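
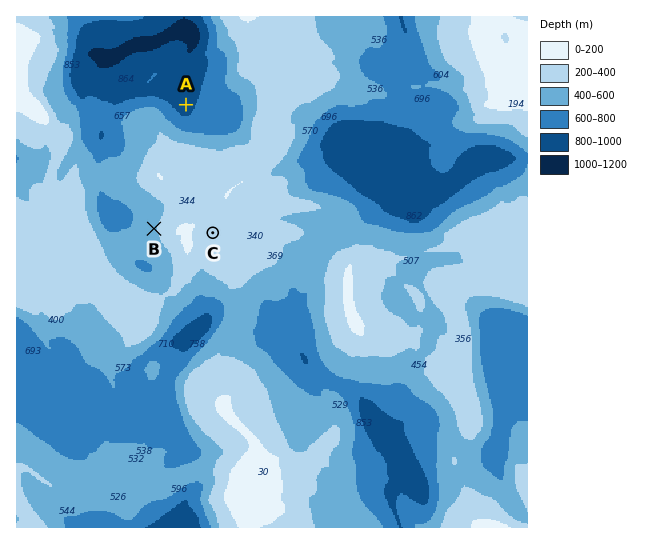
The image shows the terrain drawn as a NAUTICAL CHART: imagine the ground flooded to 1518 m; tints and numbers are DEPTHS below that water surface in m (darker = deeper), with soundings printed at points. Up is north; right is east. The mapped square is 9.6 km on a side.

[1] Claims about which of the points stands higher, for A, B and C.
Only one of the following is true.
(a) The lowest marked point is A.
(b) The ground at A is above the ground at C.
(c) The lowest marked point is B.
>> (a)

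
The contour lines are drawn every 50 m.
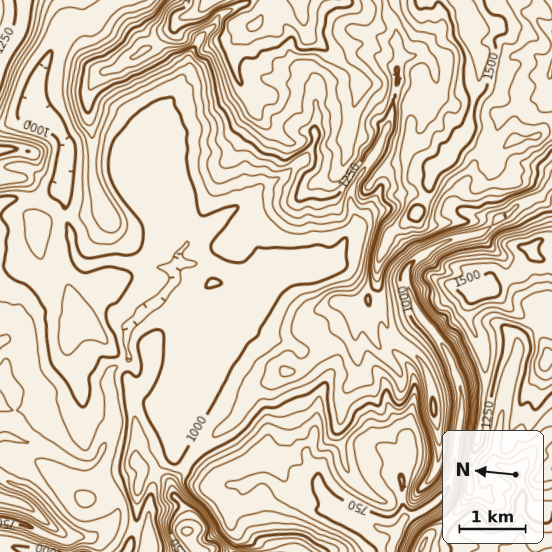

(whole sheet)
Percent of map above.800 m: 96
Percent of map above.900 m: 89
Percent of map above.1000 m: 66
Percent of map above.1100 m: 45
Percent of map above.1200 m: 34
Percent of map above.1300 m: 26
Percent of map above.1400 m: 14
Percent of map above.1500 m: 4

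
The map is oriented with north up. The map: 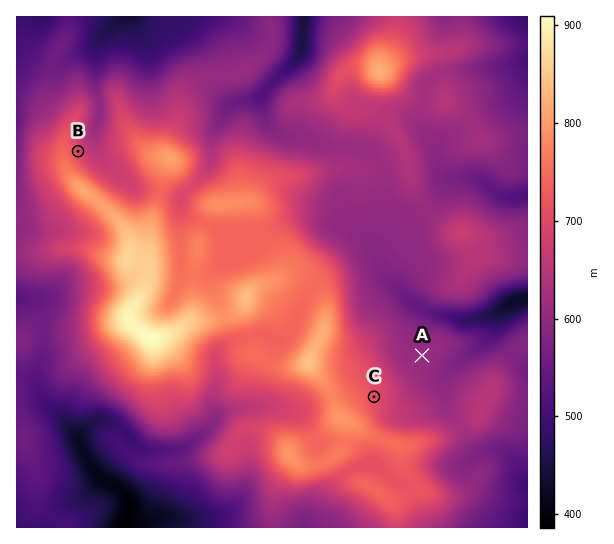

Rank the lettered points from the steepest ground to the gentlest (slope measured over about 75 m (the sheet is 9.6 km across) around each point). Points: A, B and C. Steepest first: B C A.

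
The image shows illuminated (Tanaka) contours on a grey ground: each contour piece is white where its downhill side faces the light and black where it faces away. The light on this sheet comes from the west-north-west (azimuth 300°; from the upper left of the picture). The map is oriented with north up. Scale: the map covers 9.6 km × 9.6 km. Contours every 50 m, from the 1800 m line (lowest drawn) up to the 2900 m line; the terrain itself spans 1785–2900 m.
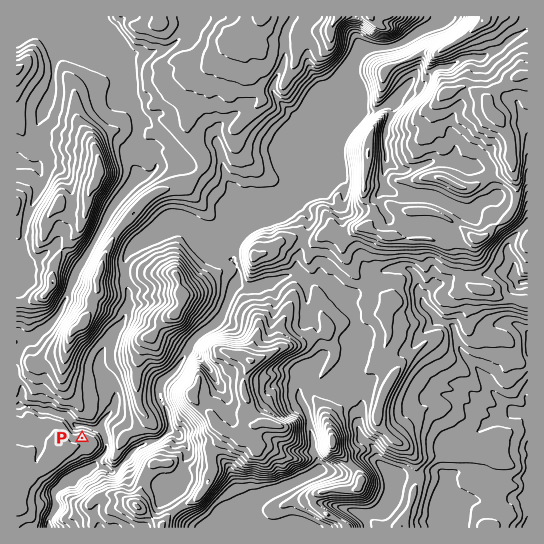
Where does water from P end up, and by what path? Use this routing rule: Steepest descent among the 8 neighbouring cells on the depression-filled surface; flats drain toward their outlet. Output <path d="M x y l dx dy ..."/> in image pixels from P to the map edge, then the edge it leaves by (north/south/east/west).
<path d="M82 438l-3-3 0-9 8 0 6 3 6 0 6 6 2 14-2 5-10 9-2 0-3 3-8 4-3 0-9 5-1 2 0 4-15 14 0 6 1 1-1 1 0 6-3 5 0 3-2 2 0 8"/>
exit: south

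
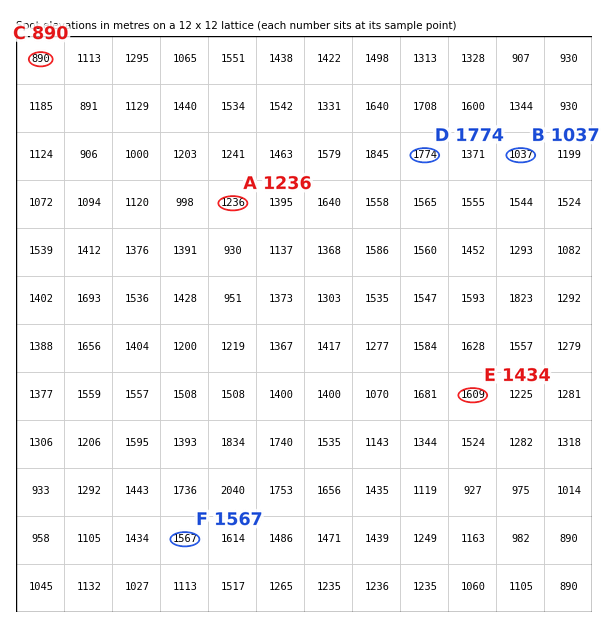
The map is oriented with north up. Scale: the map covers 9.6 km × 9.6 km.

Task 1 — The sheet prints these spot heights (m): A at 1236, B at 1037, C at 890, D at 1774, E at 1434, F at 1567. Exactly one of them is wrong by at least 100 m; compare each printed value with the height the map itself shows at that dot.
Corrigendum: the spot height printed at E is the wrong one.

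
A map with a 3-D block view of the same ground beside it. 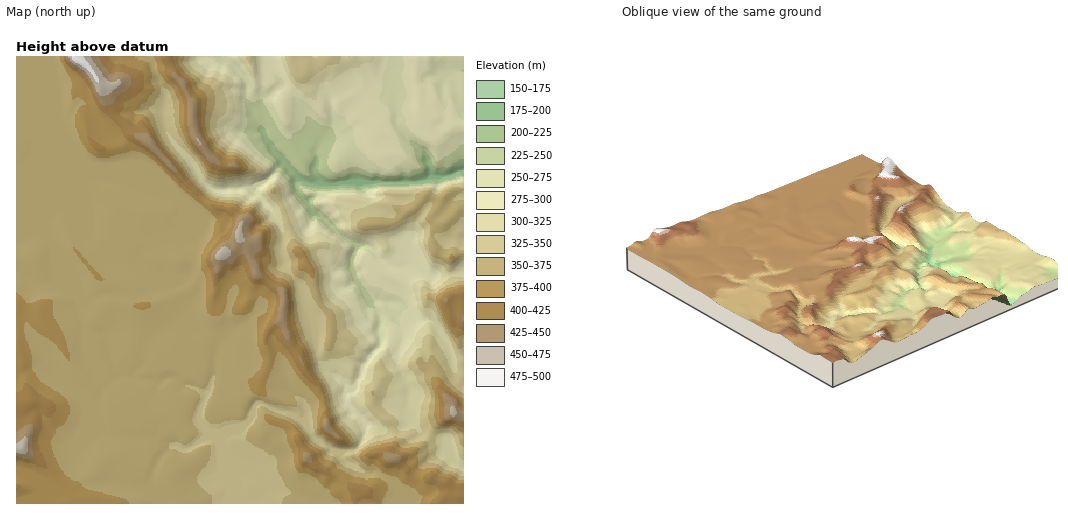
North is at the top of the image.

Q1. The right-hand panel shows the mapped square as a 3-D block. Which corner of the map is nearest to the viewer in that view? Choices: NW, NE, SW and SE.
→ SE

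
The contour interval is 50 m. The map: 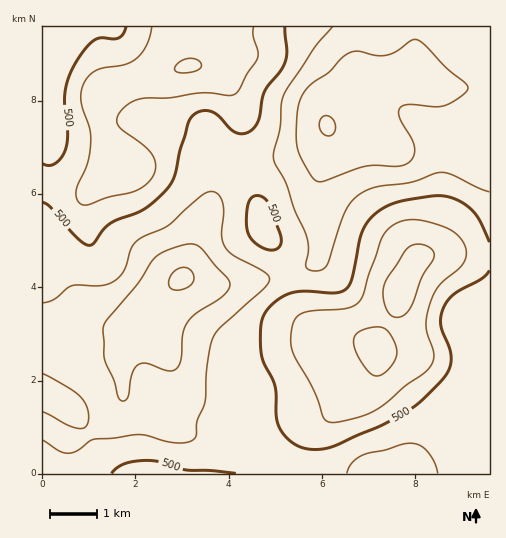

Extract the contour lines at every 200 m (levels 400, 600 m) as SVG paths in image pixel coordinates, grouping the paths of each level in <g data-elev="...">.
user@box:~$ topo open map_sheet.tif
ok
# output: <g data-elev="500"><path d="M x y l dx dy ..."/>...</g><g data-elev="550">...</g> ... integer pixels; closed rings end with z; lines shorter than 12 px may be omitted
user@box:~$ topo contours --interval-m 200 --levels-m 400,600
<g data-elev="400"><path d="M374 375l-6-4-8-12-5-10-1-9 1-5 5-4 10-3 10-1 6 2 5 7 5 10 1 8-3 9-7 8-7 4z"/><path d="M395 317l-6-3-5-11-1-12 3-10 22-33 8-4 11 2 7 6 0 7-12 17-8 25-5 9-7 6z"/><path d="M178 72l-3-2 0-4 10-7 10 0 6 5 0 3-5 4-10 2z"/></g><g data-elev="600"><path d="M123 401l5-4 4-23 3-6 3-3 10-1 21 7 4 0 4-3 4-8 2-25 4-12 7-8 26-17 9-9 1-6-2-4-26-30-5-4-6-1-10 1-16 6-9 5-5 6-14 22-33 40-1 7 1 28 10 22 4 17z"/><path d="M319 182l6-1 40-15 10-1 22 1 11-3 6-7 0-9-2-8-12-21-1-5 1-5 3-2 6-2 26 3 10-2 9-4 11-8 3-5-1-3-21-17-22-24-7-4-6 0-15 12-9 3-11 1-20-5-10 4-17 17-21 15-6 9-4 10-2 28 2 16 13 25 3 5z"/></g>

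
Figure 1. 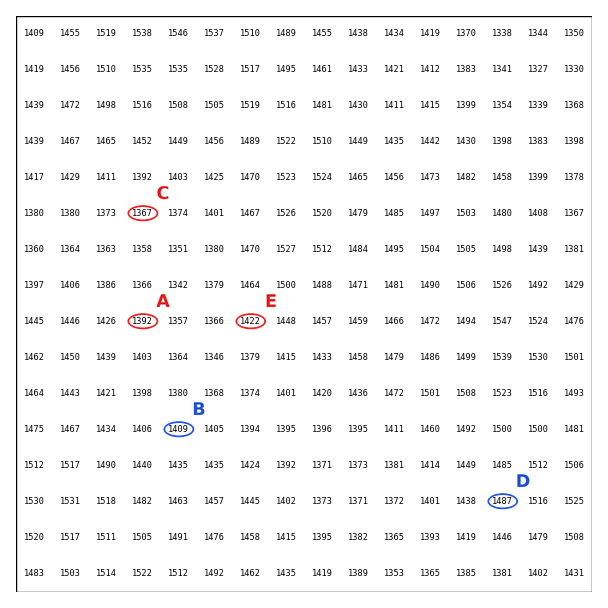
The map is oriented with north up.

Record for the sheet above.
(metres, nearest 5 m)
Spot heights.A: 1390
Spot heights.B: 1410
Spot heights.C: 1365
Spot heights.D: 1485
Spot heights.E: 1420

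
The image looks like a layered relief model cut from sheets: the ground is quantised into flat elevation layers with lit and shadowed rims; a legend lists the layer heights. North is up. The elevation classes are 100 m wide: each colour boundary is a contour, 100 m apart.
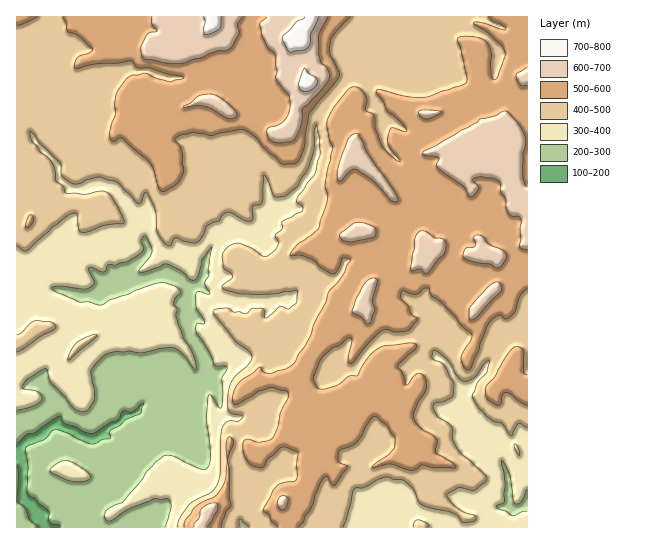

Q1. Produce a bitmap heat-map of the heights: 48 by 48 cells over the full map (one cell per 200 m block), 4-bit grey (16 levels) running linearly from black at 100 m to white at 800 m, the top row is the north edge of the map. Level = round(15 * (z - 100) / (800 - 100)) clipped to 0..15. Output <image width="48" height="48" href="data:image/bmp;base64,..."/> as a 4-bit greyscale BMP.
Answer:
<image width="48" height="48" href="data:image/bmp;base64,Qk32BAAAAAAAAHYAAAAoAAAAMAAAADAAAAABAAQAAAAAAIAEAAATCwAAEwsAABAAAAAAAAAAAAAAABEREQAiIiIAMzMzAERERABVVVUAZmZmAHd3dwCIiIgAmZmZAKqqqgC7u7sAzMzMAN3d3QDu7u4A////ADIiM0RERERXq6h3eJqYeHZmZmZmZmZVVTIjM0RERERGm7l3eaqYiHZmZmZmZmZURCIzRERERERFaKqHeLupiHZmZmZ3dmVURCM0RERERFRVVnmHd5qpiIdmZmd3dmZVRSNEREREREVVVViHd4iZmYd3ZneIh4dlVSNERERDREVVVFiHiHiZmZh4iImIiHZlViNERDMzNERERFiIqYiZqYh4mZmZh2ZUViMzQzIzM0RERFiJmZmZmZiHiZqodmVVZiIjMiIiMzNDNFeIiJqZmaqIiZqYdlVWZjMiIjMiMzMzRFd4iJqZmZqYiamHdlVmdkQzNEMyIjMzRFVneIqpmZqpmqh2ZVZ3d1RDNVQzIiMzNEWIiImqqZmqmal2ZmeIiFVDRVQzMzIzNEWZiImqmamaqZmHdmeZmUREVlQzMzMzMzWJmZmZiJmaqZmYdmeamVRFZlQzMzM0RDRomZmpiIiaqYiHd4Z5mWVVZlRDREM0Q0VWiIiZmImaqYh3aJd4mWZlZmVURERERFVWeHiJmYmJqph3eJh3mXZmZmZVVVVURFVoh3eJqZmYiIh3d4mHiGd2ZmZmVVVURVZ3d3d4qpmpmZh3eJmIeGZmZVVVVVVURGd3d3d4mqq6qpmHiaqYiFZlVURFVVVURWZmZmZ3iqu7qpiImrupmFVVRERERVVURVVWZmZ3iaq7qYiJqqu6mEVEREREREVURFZ3d3d3iJq7qZmZqqq7qVVUREREREREVFZ3eId3eJmrqqqqqqqqmVVVRERERERFVFZ3d4iImZmZqqu6qqq7qmZVVEREREVWVVd3dniZmZmZmau7qru7qndlVVVVVEZmZlZ2ZmiZmaqqqqu7uru6q4h2VmVVVVZ3dlVVVWeImru7qqu7qquqq4iHZnd2ZVd3d2ZWZWd4mqu6qqqqqaqqq4iHdnd3ZWeIh3Z3ZVZniqqqqqqqmaqqu4iHd3d2VmiIiHd3dmZniaqqq6qqmqqqu4iHdmZmZ3iIiIh3dndniaqqu6qpmruru4iHZ2Znd4mZiIiIdnd3ibqrupmaq7u7y4h3d3d4iImZiIiId4iGebu7qZmau7u8y3d2eIiIiJmZiIiHeJmXebzLmZqru7zMu3dniIiIiZmZiId3iaqXeKy6maq7vMzMu3d3iIiZmpmYiIiImruoeaupiZmavMzLu3d4iIiJmqmZmZmZq7y4eaqpiZmqqru8u3d3iIiJqqqqqqu6qqu4eaqZiZq7qqu7und3eIiJq7u7u7uqqqq6eKqYiaqqqqqqqnd4h4iJqqqqq7qpmavMp4qYmZiZmZmaqnd4iIiImqmZmZmZmqzdyXiIiHiIiZmZq4d4iIiIiZmZmZmZmrzdyod3d3d4iJmZq4h3iZmYiaq7qpmZmrzMuYd3eIeIiJmZqoiHiJmaqrzMy7qqqr3cqYh3iIiIiJmYmoiIiJmaqrzM3Mu6q83dqYh3iIiIiZmJmYiIiZqqqru8zdy6q83tuYiHiIiIiIiZmZiImZqqqqzMzdy6q7zdypiIiIiIiImZmg=="/>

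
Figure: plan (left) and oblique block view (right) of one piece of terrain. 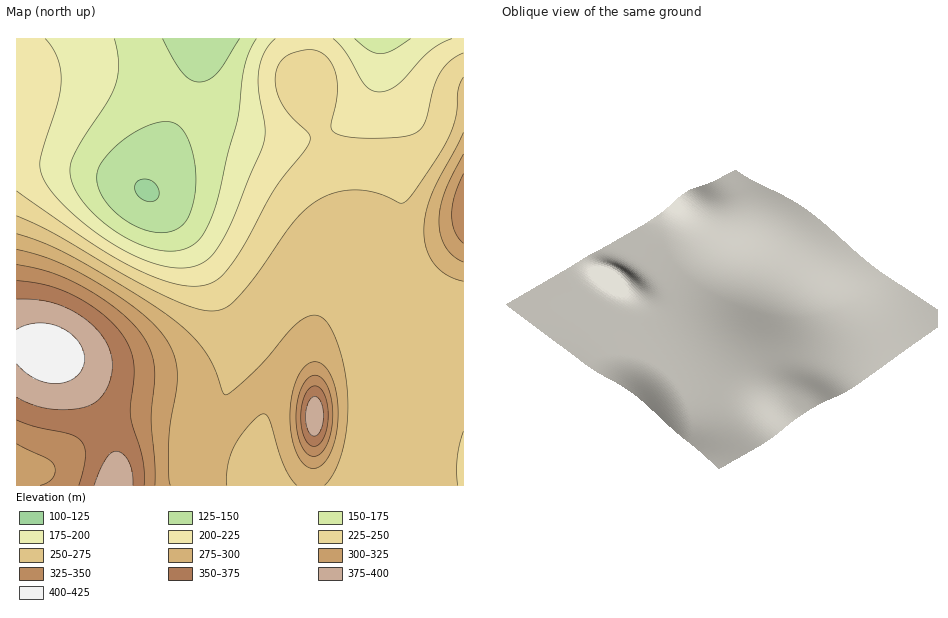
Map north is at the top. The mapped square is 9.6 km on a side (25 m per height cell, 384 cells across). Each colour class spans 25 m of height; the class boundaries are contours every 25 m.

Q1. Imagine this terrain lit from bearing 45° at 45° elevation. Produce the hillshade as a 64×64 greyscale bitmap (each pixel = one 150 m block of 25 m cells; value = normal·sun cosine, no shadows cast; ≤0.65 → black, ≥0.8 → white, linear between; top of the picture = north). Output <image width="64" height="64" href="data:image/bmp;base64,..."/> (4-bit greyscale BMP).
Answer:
<image width="64" height="64" href="data:image/bmp;base64,Qk12CAAAAAAAAHYAAAAoAAAAQAAAAEAAAAABAAQAAAAAAAAIAAATCwAAEwsAABAAAAAAAAAAAAAAABEREQAiIiIAMzMzAERERABVVVUAZmZmAHd3dwCIiIgAmZmZAKqqqgC7u7sAzMzMAN3d3QDu7u4A////AGZmZVRDM0Z5qrqpmIdmZmZmZmVUMzRWZmZmZmZmZmZmZmZVVDMzRnmru6mYd2ZmZmZmZUMiNGZmZmZmZmZmZmZVVVVEMzRGeau7qYh3ZmZmZmZlQhAkZ3ZmZmZmZmZmZlVVREQzNFZ5q7upiHdmZmZmZlUxABRnd2ZmZmZmZmZmREREQzM0VomruqmIdmZmZmZmVCAABHiHZmZmZmZmZmYzMzMzMzRWiaq6qYd2ZmZmZmZUIAAEiZdmZmZmZmZmZjMzMzMzNFaJqqqZh3ZmZmZmZlQQAAabmHZmZmZmZmZmIiIiMzNEVniaqZiHdmZmZmZmUwAAB7yodmZmZmZmZmYiIiIzM0VWeJmZmId2ZmZmZmZTAAAp3bl2ZmZmZmZmZiIiIzM0RWZ4iZmIh3dmZmZmZlMAAEvuyXZmZmZmZmZmIiIjM0RFZniIiIiHd2ZmZmZmUwAAXf/JdmZmZmZmZmYiIjM0RFVmd4iIiHd3ZmZmZmZUEAB+/8l2ZmZmZmZmZiIjMzRFVWZ3iIiIh3d2ZmZmZlQgAZ//yXZmZmZmZmZmIjMzRFVWZ3eIiIiHd3ZmZmZmVDADn/64dmZmZmZmZmYzMzRFVWZ3eIiIiIh3d2ZmZmZVMiSu/bh2ZmZmZmZmZjM0RFVWZ3eIiIiIiId3dmZmZlVDNa3sqHZmZmZmZmZmM0RFVWZ3eIiJmZiIiHd2ZmZmZVRGnMuXZmZmZmZmZmZERFVmZ3iIiZmZmYiId3ZmZmZlVVaauodmZmZmZmZmZkRVVmd3iImZmZmZmYiHd2ZmZmZVV4mZd2ZmZmZmZmZmVVVmd4iJmZqqqpmZiId3ZmZmZlVmeIh2ZmZmZmZmZmZVZmd4iZmaqqqqqpmYiHdmZmZmZmZ3d3ZmZmZmZmZmZmZnd4iZmqqru6qqqZmId2ZmZmZmZnd3ZmZmZmZmZmZmZneIiZqqu7u7u6qpmYh3ZmZmZmZmZmZmZmZmZmZmZmZ3eImZqru7u7u7uqqZiHdmZmZmZmZmZmZmZmZmZmZmZniImaqru8zMzLu7qpmId2ZmZmZmZmZmZmZmZmZmZmZmiImaqrvMzMzMy7uqmYh3ZmZmZmZmZmZmZmZmZmZmZlWJmaqrvMzMzMzMu6qZiHZmZmZmZmZmZmZmZmZmZmZVVZmaqrvMzN3dzMy7qpmHdmZlVmZmZmZmZmZmZmZmZVREmaqrvMzd3d3czLuqmId2ZVVVVmZmZmZmZmZmZmZUQzOaqrvMzd3d3dzMu6mYh2ZVVVVVZmZmZmZmZmZmZUQzIqqru8zN3d3d3Mu6qZh3ZlVVVVVmZmZmZmZmZmZVQyIiqqu8zN3d3d3My7qZiHZlVVVVVVZmZmZmZmZmZlQzIhGqu7zM3d3d3cy7qpiHdlVVVVVVVmZmZmZmZmZmVDIhEaq7vMzd3d3czLupmHdlVVVVVVVWZmZmZmZmZmZDMhEQqru8zN3d3czLupmIdmVVVVVVVVZmZmZmZmZmZUMiEQCqu7zMzMzMzLuqmIdmVVRFVVVVVWZmZmZmZndlQyERAKq7u8zMzMy7uqmIdmVURERFVVVVZmZmZmZnd2VDIREAqqu7vMzMu7uqmIdmVUREREVVVVVmZmZmZnd3ZUMiERCqqru7u7u7qpmIdmVURERERFVVVWZmZmZnd3dmUzIREaqqq7u7u6qpmIdmVUREREREVVVVZmZmZnd3d2ZUMiERmaqqqqqqqZmIdmVURERERERVVVZmZmZmd3d3dlQyIRGZmaqqqqmZiHdmVURERERERFVVVmZmZmd3d3d2VEMiIZmZmZmZmYiHdmVUREREREREVVVWZmZmZ3d3d3ZlQzIiiImZmZmIh3dmVURERERERERVVVZmZmZ3d3d3d2VEMyKIiIiIiId3ZmVVRERERERERFVVVmZmZnd3d3d3ZVQzMneIiIh3d3ZmVVRERERERERFVVVWZmZmd3d3d3dmVEMzd3d3d3d2ZmVVVEREREREREVVVVVmZmZ3d3d3d3ZVQzN3d3d3dmZmZVVUREREREREVVVVVVZmZnd3d3d3dmVDM3d3d3dmZmZlVVVERERERERVVFVVVWZmd3d3d3dmZUQzd3d3dmZmZmVVVVRERERFVURERERVVmZ3d3d3d2ZlRDN3d3d2ZmZmZVVVVVVVVVVUREREREVWZnd3d3d2ZlVEM3d3d2ZmZmZmVVVVVVVVVVREMzM0RFZmd3d3d2ZmVUQzdmdmZmZmZmZlVVVVVVVVVEMzMzNEVWZ3d3d3ZmVVQzNmZmZmZmZmZmZlVVVVVVVUQzIiM0RWZ3d3d3dmZVRDM2ZmZmZmZmZmZmZmZmZlVUQzIiIzRFZnd4d3dmZVVEMzZmZmZmZmZmZmZmZmZmZVRDIiIjNFVneIiHd2ZlVUQzNmZmd2ZmZmZmZmZmZmZlVEMiIiNEVneIiIh3ZmVVRERGZmd3d3d2ZmZmZmZmZmZUMyIiNEVmeIiYiHdmZVVEREZmd3d3d3d3d3d3d3d2ZlQzIiM0Vmd4mZmYd2ZlVVVVVmZ3d3d3d3d3d3d3d3dmVDMiM0Vmd4mZmZiHZmVVVVVmZ3d3d3d3d3d3d3d3d2ZUQzM0Vmd4iaqqmId2ZlVVZmZnd3d3d3d3d3d3d3d3dlVDM0RWd4iZqqqZh3ZmZmZndnd3d3d3d3d3d3d3d3d2ZURERWd3iJqruqmHdmZmZnd2d3d3d3d3d3d3d3d3d3ZlVERVZ3iJmru6qYd2ZmZnd4"/>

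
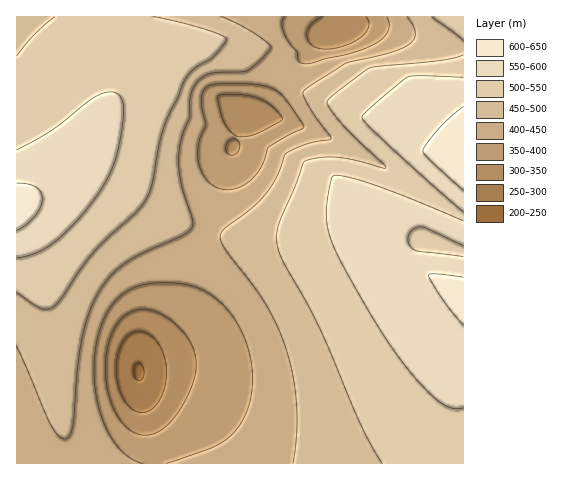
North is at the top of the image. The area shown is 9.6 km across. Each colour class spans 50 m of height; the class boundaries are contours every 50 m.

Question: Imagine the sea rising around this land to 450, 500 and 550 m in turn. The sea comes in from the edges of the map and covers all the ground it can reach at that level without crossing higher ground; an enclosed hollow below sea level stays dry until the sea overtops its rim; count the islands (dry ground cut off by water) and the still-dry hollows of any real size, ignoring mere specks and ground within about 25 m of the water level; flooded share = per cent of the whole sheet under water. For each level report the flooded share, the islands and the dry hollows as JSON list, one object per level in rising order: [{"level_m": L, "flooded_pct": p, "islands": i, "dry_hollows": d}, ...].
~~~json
[{"level_m": 450, "flooded_pct": 34, "islands": 0, "dry_hollows": 0}, {"level_m": 500, "flooded_pct": 54, "islands": 0, "dry_hollows": 0}, {"level_m": 550, "flooded_pct": 81, "islands": 0, "dry_hollows": 0}]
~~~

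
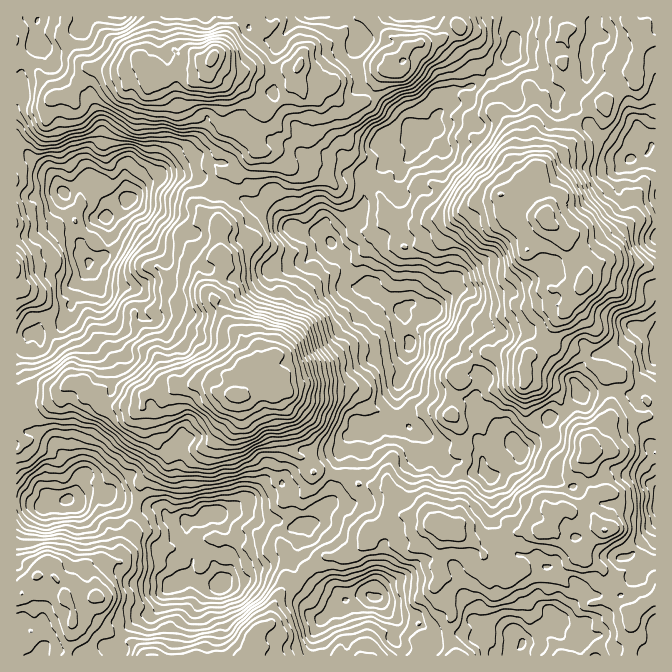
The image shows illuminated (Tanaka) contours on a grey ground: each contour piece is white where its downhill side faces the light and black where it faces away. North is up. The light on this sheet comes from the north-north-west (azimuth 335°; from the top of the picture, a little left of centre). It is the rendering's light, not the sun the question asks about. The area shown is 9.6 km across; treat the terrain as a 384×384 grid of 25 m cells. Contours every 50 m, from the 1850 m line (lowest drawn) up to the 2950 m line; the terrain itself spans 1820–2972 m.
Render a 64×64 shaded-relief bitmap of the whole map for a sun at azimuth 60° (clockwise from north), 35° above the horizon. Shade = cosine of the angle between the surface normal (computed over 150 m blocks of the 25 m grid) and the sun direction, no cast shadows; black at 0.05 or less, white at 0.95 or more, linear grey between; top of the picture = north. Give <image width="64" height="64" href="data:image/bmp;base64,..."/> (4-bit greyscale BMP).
<image width="64" height="64" href="data:image/bmp;base64,Qk12CAAAAAAAAHYAAAAoAAAAQAAAAEAAAAABAAQAAAAAAAAIAAATCwAAEwsAABAAAAAAAAAAAAAAABEREQAiIiIAMzMzAERERABVVVUAZmZmAHd3dwCIiIgAmZmZAKqqqgC7u7sAzMzMAN3d3QDu7u4A////AJl1Z3mpZHvMqruoiJu83JiZm92Xd2jO28p2Z5qoZWmZmYZGiqiJq7y6q5ZXq73tl4ms7HaIecyry4VomZdlaJqJhUaamrzLq8uplUarzv2omazbh4dou6u5VYmId1NHq4h1R6qrzcqb3KmWVYvv/amZnNplZEi7mYZHmXZUREirZ2VYqZvMzLrMqphle97amqq8tjMzWbl2ZWiXQ0VVaamIZWmXrN3e27zLqGRHzamrqstzATR7t1RniXVEVniYiKiHipnO7u7bm8ynRDWaqqqIqEETNZqGRniHZVeHeJmYiIiru87czbmJqoVDI3qql1Z2MiIlioZoiIh3eGV5u4dnmru7zLvduYiJdDMzaZl1VmUyIiWad4iImqh1V5zKmXib3Lu7vd25mYh1QzR4iGZ3dUIjRoh3iZm7lkR6zbiamZzcuru97aqpd3VENYqXiIdmZEVmZmeamZdUV5upiby7q8y6qrzbu7h4h2RWm7l4dWiHZlRWermYdUaKl2eL3d3KvLmJqszMuYmXZnerqHdlaJhlRXm8ypdleal1as3u7sqrl3mazdupmoZ3ZomHZmZ4iHVXq83aiHeImYes7u/uyrp1iYi8p2eYZWVEZ2d3d4dnh3m7ztuIZmmaqrzN78ypmFWIVYlTRlRFZSNXeJdmdViYi8vN64ZWiry6mr7uq5d2VnYzZjJFQ0VTJHdnh2ZmaLqrzM7rhlebuoeb3v2pdWd2VCNTI1QzRENGZUeZeJd727zLvdp2d5mHeKzu25h1eYQiIyEkQzREVWZUSLuqqIzcu7mst3iGVmVoq7y5iIeIUhERATZkNFVXdUR73bqoi9yql4qXm4RGVFipq7qZqoZTEQACaHVFVFZkVorMuqiLy6p2ipi8c0ZTSLrNy5q5ZkMQACaJhTMzVVVFeau6qZq7qGWKmrlCZ0JbzN3LmZdUMgABVnh0ESNHZEVoq8qYmql1NIqqliSIRIvLzKmZZEMhABRmd2MAElh1RYm7yoial1Inu6l0J6hXmZvMqZdDVSJFNGd3UgAUaHVYq8y5ibuXZFnLhkInh3mnetyphjRlRodVd3dSEkaJdoq83cqa3Jd2aKl0ICVnm6ZqypmWRGZ5uVR4dmQ0aKqInN3u273tl1RFiGQQNprMhVmZq5dmZ7zJdmZohmd4mpmt7v7t3u2VQiWahBFZzMpTR5vMmYZpzMqXVXmHd4iama3v/+3d3KYyN6pzEmvLp1V6ve66hmnLmZdFmod4d4mZvv//7tzMyEJHh1QzarqYiaq97rqGeamJhViqh2ZmeJrP//7tzM3IMTZ1Z2Rqqqqpms3duoeJiJmGeal2VFZ4rN7//t3c3cciRmeIdWiYmYaL3dyqeahnqnaJhmVDR5u83v/+3dzdplZVZ4hTVlVnZ73tupl6qGmoVphlZTNqvN3d7//tzMyoiFI2dTNFM2iK3ch4l3q5ipVHl1VkJJzd3d3e/+3Lu5iYMUZkM0Q0eZu6domIrNu7lEiWRlEXzu7dzd7u3Lqph2QiV0IkVEZ4iZd6u5ve3LuEV1NGMkre7tu93d3LqYdmVEZ0ADUzV4Z5mb3Lzu3MumM0MkZEi8zu27zM3LqXVWVUV1EBNDNYhou83Lnu273JUyE1d1aZm97bvMvMuHVDRURmMAIxJHh3i8vMqv7L3shkIliWVnec7aq8u8yXVTNFRFUhIwAnh2ebvN7u7c3tlndDaGRnZq3rq8zNynRERWZVZSASADiGaKvN7/7dzduIqVRWRGh3vcrO/cy4M1Zmh2ZUEBESaGV6vN3/7t3cupzJZVU0eGaczO/rqpU1Z3h2ZUIQEjV1R6vN7u3M3cy6zbdmZURFZ73d3bd4hEd2eHVVMRMzV3Vqzd7+3M3t3bq7qJhTITWKzdy6hnhjWHV5h2YxNURohozd7/7L3tzeuJuZpyESN7u7uZmHd0NploqWd0I1VXmYm87/7brevO2mmpmWITNYqZiImGVmRZynmoeIUzVViqmaz//sqs3N23eZd4U1U0Z2d4d2RGd6zKmqh4mERFeIiKzv/9y6u924V5Y2hVUxJFV4ZFVomqzLqqqYmoZEVWd5ve/t3bqqy3RYczd1IiE1VnUkaJqqu6msuqmJl0REWInO7dzMupmVM1ZSR1ECM0VEQyWKu5mqms2pupiFRUNZqr3dzcupmjETZURVIBMzIyIzWKqpiZmLzJq6h3VXZFmqvMzdqrqZABVkV2IAIyATMkeZiKuYiImZiaqIZFh0WKvMvNqJuoYAJ3V4UAEyIUVmaId5uXdneIeKqHdlZ2R5msyqp2m5ZBJHd5gwAiI1eGRXd4qXZXiJiKqHiXZmRquJzJh1erdXMjeJqCASJGdkM0aIqoVXmKqrqHaJiHZYuni6h3aLpmlDSJmWITRGh0IzaJq5ZYqZvKh2RYmHdmioabl4h4qGm0Rph3UyVWeYRFequ6hmmpvdlERXmHZ3eJiKp2moeHerV6pkVlRWeKllWKzMymeszNxjR5qpdniKqImFaqdneKuKqER5ZVaKqXVZve3bh63d2mV5qqiImIrKdVSLp2d4q6uWR5hkR6uod4nf/tyGrdzLhWiaqqmHm7lUVoqoeHeay4Rqp1Z4q6mrmd/9upis3LqWV5rNuXisylRFiqqGVorLdZuWioeKury5ruuaqqzLunV6u8uXm93JZVV6unRGm8uFiqm7lnq7u7qrqZqt3LqYaM3LuXa97cp1Roq5Y1iq"/>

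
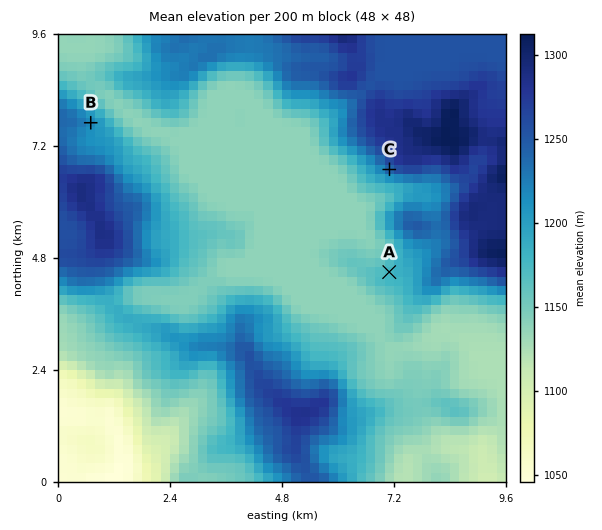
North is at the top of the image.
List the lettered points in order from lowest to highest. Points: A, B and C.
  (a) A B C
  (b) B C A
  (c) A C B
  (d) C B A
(a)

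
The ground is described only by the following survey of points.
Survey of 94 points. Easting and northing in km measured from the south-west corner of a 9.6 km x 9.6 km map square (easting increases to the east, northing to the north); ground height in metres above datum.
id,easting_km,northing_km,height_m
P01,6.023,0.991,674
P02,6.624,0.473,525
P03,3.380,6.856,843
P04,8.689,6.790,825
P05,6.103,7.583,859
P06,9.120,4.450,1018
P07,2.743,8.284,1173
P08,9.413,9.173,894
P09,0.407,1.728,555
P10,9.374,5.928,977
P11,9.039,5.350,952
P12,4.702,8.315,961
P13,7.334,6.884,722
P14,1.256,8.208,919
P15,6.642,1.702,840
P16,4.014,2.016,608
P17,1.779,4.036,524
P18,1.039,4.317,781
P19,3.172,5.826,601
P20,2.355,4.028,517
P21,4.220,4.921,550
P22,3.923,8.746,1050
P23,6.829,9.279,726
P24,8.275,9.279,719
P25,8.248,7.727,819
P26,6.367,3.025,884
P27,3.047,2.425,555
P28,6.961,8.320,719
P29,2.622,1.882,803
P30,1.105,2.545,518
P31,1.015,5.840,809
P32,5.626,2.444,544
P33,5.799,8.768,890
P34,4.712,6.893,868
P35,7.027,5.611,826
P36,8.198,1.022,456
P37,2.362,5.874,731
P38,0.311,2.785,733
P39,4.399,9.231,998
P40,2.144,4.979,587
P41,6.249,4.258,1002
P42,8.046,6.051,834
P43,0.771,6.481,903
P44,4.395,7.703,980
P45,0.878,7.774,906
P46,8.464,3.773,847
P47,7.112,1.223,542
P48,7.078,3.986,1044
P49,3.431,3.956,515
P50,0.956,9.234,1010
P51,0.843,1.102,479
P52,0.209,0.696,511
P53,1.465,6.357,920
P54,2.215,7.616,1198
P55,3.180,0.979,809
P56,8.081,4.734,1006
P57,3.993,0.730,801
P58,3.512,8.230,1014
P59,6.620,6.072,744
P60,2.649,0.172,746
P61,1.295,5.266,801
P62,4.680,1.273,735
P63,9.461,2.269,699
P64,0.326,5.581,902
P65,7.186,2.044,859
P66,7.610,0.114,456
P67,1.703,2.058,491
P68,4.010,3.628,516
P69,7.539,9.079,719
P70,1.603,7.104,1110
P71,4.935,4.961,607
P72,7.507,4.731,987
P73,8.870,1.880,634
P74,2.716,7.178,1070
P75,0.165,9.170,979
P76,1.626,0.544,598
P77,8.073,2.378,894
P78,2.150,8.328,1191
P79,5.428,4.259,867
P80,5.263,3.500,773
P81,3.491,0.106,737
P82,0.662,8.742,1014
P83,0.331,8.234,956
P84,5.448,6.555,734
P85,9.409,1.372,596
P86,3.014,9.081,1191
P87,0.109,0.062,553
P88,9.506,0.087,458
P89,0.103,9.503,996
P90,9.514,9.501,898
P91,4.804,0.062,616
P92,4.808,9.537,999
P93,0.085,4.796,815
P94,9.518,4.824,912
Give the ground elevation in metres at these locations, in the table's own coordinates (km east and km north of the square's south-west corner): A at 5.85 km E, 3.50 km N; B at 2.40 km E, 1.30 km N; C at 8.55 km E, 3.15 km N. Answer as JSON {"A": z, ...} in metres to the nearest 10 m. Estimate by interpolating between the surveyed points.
{"A": 900, "B": 800, "C": 840}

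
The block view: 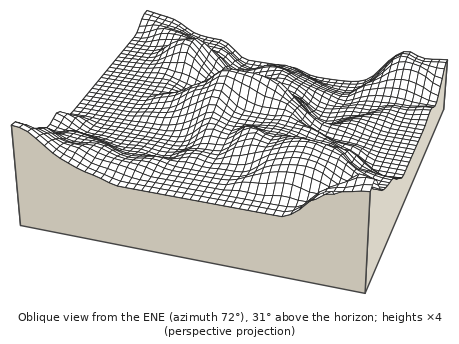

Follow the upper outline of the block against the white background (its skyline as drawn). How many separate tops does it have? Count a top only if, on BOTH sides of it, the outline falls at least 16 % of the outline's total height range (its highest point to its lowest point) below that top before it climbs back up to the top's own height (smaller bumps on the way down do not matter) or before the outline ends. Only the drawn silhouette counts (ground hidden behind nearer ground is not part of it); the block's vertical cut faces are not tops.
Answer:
2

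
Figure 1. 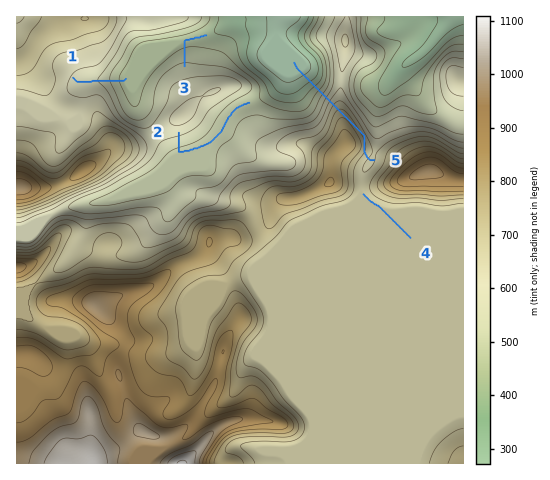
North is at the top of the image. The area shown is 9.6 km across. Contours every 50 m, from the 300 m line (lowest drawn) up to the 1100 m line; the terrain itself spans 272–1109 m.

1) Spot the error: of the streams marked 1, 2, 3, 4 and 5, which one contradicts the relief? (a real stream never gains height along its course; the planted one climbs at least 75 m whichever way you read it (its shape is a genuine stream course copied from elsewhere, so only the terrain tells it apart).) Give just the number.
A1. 5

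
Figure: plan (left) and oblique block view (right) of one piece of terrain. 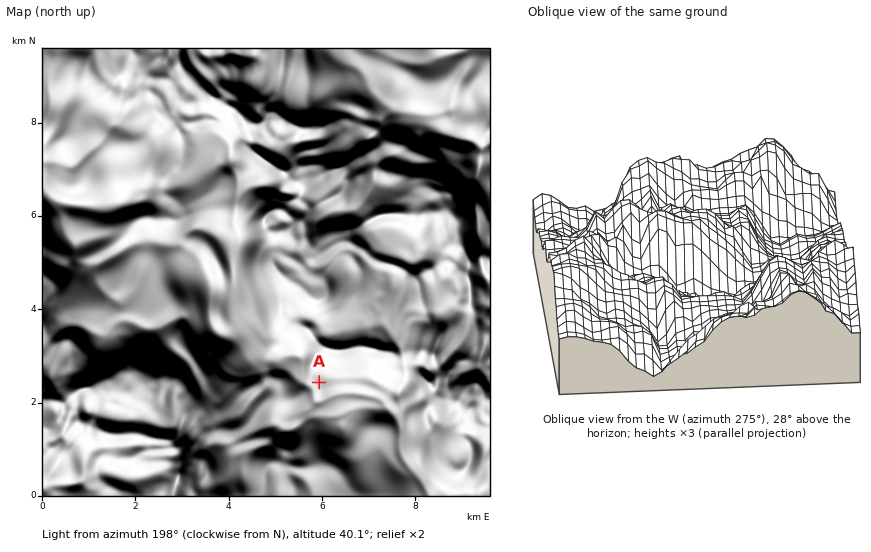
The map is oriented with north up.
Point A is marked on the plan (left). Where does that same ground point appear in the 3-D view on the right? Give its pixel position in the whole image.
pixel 768 254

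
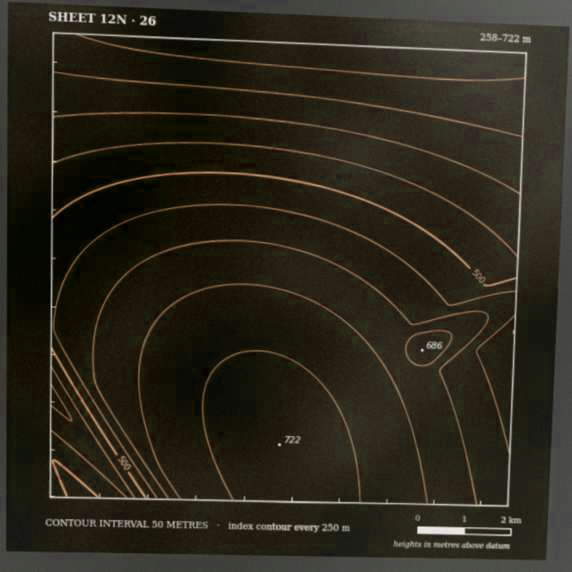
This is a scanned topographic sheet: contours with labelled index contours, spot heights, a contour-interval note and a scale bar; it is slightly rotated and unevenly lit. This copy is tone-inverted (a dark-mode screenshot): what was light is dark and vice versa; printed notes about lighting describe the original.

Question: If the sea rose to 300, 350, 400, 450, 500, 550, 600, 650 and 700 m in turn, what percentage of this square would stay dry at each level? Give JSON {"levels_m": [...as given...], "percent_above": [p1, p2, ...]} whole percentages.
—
{"levels_m": [300, 350, 400, 450, 500, 550, 600, 650, 700], "percent_above": [95, 88, 81, 72, 62, 52, 39, 25, 9]}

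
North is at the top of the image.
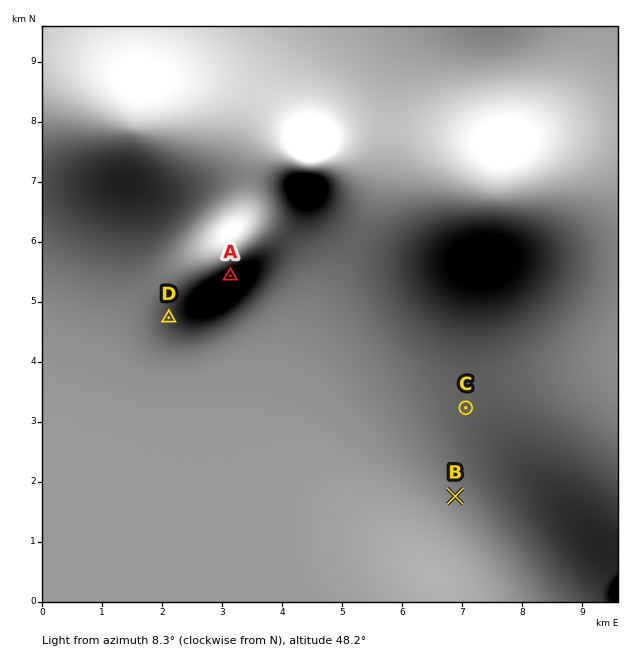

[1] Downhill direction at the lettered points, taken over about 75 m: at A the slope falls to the SE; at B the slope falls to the SE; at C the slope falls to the S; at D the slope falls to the SW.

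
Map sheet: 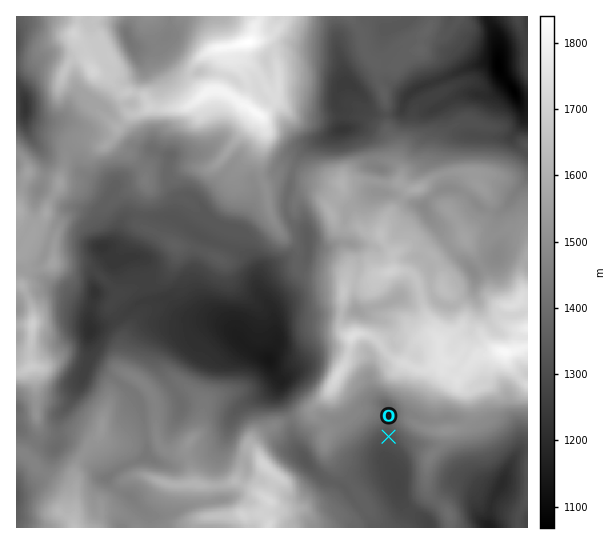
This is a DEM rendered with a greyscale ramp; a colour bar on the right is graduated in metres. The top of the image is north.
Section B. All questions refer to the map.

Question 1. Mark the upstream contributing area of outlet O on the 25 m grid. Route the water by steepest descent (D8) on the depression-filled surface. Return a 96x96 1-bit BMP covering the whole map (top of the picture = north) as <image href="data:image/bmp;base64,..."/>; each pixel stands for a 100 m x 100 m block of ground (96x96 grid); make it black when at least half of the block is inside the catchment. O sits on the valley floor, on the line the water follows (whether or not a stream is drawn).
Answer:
<image width="96" height="96" href="data:image/bmp;base64,Qk2+BAAAAAAAAD4AAAAoAAAAYAAAAGAAAAABAAEAAAAAAIAEAAATCwAAEwsAAAIAAAAAAAAA////AAAAAAAAAAAAAAAAAAAAAAAAAAAAAAAAAAAAAAAAAAAAAAAAAAAAAAAAAAAAAAAAAAAAAAAAAAAAAAAAAAAAAAAAAAAAAAAAAAAAAAAAAAAAAAAAAAAAAAAAAAAAAAAAAAAAAAAAAAAAAAAAAAAAAAAAAAAAAAAAAAAAAAAAAAAAAAAAAAAAAAAAAAAAAAAAAAAAAAAAAAAAAAAAAAAAAAAAAAAAAAAAAAAAAAAAAAAAAAAAAAAAAAAAAAAAAAAAAAAAAAAAAAAAAAAAAAAAAAAAAAAAAAAAAAAAAAAAAAAAAAAAAAAHwAAAAAAAAAAAAAIf8AAAAAAAAAAAAAf/+AAAAAAAAAAAAB//+AAAAAAAAAAAA///+AAAAAAAAAAAB///+AAAAAAAAAAAD///+AAAAAAAAAAAH///+AAAAAAAAAAAH///4AAAAAAAAAAAD///4AAAAAAAAAAAD///wAAAAAAAAAAAB///AAAAAAAAAAAAB//DAAAAAAAAAAAAA/4AAAAAAAAAAAAAA/wAAAAAAAAAAAAAA/gAAAAAAAAAAAAAAfAAAAAAAAAAAAAAAeAAAAAAAAAAAAAAAIAAAAAAAAAAAAAAAAAAAAAAAAAAAAAAAAAAAAAAAAAAAAAAAAAAAAAAAAAAAAAAAAAAAAAAAAAAAAAAAAAAAAAAAAAAAAAAAAAAAAAAAAAAAAAAAAAAAAAAAAAAAAAAAAAAAAAAAAAAAAAAAAAAAAAAAAAAAAAAAAAAAAAAAAAAAAAAAAAAAAAAAAAAAAAAAAAAAAAAAAAAAAAAAAAAAAAAAAAAAAAAAAAAAAAAAAAAAAAAAAAAAAAAAAAAAAAAAAAAAAAAAAAAAAAAAAAAAAAAAAAAAAAAAAAAAAAAAAAAAAAAAAAAAAAAAAAAAAAAAAAAAAAAAAAAAAAAAAAAAAAAAAAAAAAAAAAAAAAAAAAAAAAAAAAAAAAAAAAAAAAAAAAAAAAAAAAAAAAAAAAAAAAAAAAAAAAAAAAAAAAAAAAAAAAAAAAAAAAAAAAAAAAAAAAAAAAAAAAAAAAAAAAAAAAAAAAAAAAAAAAAAAAAAAAAAAAAAAAAAAAAAAAAAAAAAAAAAAAAAAAAAAAAAAAAAAAAAAAAAAAAAAAAAAAAAAAAAAAAAAAAAAAAAAAAAAAAAAAAAAAAAAAAAAAAAAAAAAAAAAAAAAAAAAAAAAAAAAAAAAAAAAAAAAAAAAAAAAAAAAAAAAAAAAAAAAAAAAAAAAAAAAAAAAAAAAAAAAAAAAAAAAAAAAAAAAAAAAAAAAAAAAAAAAAAAAAAAAAAAAAAAAAAAAAAAAAAAAAAAAAAAAAAAAAAAAAAAAAAAAAAAAAAAAAAAAAAAAAAAAAAAAAAAAAAAAAAAAAAAAAAAAAAAAAAAAAAAAAAAAAAAAAAAAAAAAAAAAAAAAAAAAAAAAAAAAAAAAAAAAAAAAAAAAAAAAAAAAAAAAAAAAAAAAAAAAAAAAAAAAAAAAAAAAAAAAAAAAAAAAAAAAAAAAAAAAAAAAAAAAAAAAAAAAA="/>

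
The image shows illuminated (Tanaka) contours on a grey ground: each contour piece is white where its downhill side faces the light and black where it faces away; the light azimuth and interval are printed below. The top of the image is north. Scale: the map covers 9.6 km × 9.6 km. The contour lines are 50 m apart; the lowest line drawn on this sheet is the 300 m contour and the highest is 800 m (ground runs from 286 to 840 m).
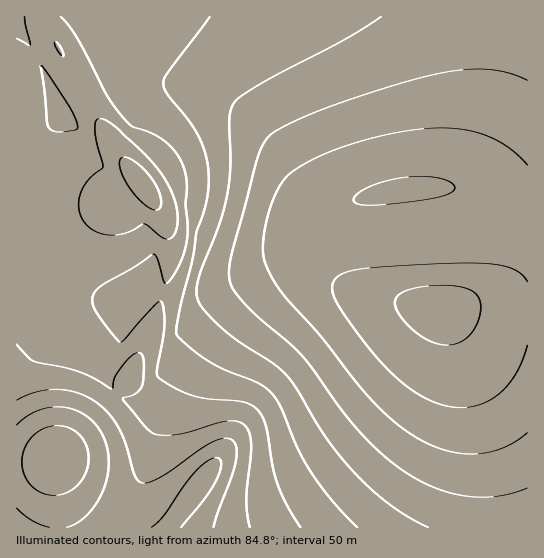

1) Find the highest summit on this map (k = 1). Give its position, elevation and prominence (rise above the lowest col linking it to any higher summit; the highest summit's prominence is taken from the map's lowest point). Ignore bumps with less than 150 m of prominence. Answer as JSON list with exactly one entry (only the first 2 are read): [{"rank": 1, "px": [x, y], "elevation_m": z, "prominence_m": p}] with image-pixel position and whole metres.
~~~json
[{"rank": 1, "px": [55, 458], "elevation_m": 840, "prominence_m": 554}]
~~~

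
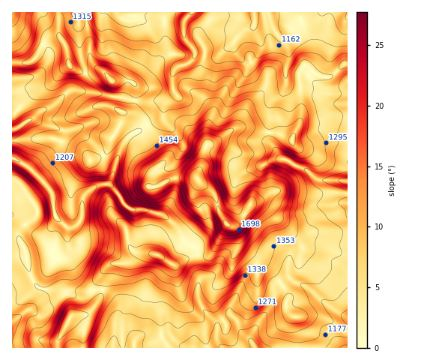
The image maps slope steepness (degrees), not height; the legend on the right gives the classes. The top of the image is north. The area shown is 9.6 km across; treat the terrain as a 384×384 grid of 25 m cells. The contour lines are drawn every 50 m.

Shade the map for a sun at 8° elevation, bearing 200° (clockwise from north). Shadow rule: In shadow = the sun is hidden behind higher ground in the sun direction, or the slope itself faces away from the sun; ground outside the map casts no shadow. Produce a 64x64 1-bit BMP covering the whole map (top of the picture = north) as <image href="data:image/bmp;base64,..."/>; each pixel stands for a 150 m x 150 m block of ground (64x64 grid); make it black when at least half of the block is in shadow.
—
<image width="64" height="64" href="data:image/bmp;base64,Qk0+AgAAAAAAAD4AAAAoAAAAQAAAAEAAAAABAAEAAAAAAAACAAATCwAAEwsAAAIAAAAAAAAA////AAAAAAAAAAAAAAAAAAAAAAAAAAAABgAAAAAAAAAEAAAAAAAAAAQAAAAAAAABDAAAAABAAAcAAAAAAAADjAA8AAAAAAP4AD4AAAAAAeAAPgAAAAAAwAAcAAAAAAGAAAgAAAAABwAHOAAAAAAAAAf4AAAAAAAAA/gAAAAAAAAAcAAAAAAAAAAAAAOAAAAAAABwB4AAAAAAACA/gAAAABgAAH+AAAAAGAAAPwAAAAAQYAA+AAAAAADgAA4AAAAAAMADjgAwAA8BgA/+APACAwMAH/wA8AYAAwAf4ADwAAEHAB8AAPAAAA8APAAA/wAADwB4AAH/AAAfAHgAA//8fz8AMAAH////fgAADg///8f8AAAGH///gPgAAEN3//8A8AAA8////gBgAAD//+f+AAADAH//xvgAAAMAf+Ae4QAABgA/gwhhgMDAAB+fAADA/4AAD7+AAAB+AAAPv/AAABgAAAf//wAAAAAAB///AQAAAAfj5/8QgQAAPwPH/zGAAAf+A8f+EIAAB8ACD/4AAAAAAAQ//gAAAAAA3H/+AAAAABvef/4AAAAAP87//gAAAAj/wP//4AgAHf/gd//wWOAZ/+Az//n78Bn/4OP/+/PgGf/hwf/582A9//PAf/jhAH//8cA/sEEAff/hwB8AAAA9/+HADwACADn/wPAOAAAAOf+AcAYAAA=="/>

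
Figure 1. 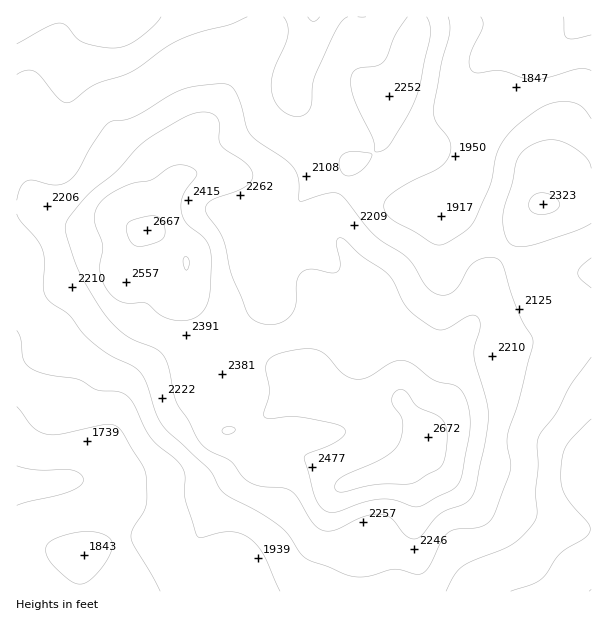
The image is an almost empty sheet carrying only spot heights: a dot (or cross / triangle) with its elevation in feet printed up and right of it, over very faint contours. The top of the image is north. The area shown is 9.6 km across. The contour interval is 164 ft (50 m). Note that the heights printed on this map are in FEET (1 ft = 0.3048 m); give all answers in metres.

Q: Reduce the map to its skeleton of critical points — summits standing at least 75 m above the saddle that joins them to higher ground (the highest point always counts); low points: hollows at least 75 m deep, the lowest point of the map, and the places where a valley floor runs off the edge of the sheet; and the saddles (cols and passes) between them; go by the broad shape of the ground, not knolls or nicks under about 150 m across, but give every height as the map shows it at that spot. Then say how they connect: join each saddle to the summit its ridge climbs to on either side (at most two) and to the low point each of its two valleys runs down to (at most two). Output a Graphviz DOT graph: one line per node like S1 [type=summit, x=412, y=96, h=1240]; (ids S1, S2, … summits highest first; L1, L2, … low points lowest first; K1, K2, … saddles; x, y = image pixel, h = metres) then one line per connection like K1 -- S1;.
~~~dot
graph terrain {
  S1 [type=summit, x=428, y=437, h=814];
  S2 [type=summit, x=147, y=230, h=813];
  L1 [type=low, x=585, y=17, h=475];
  L2 [type=low, x=17, y=486, h=478];
  L3 [type=low, x=591, y=591, h=498];
  L4 [type=low, x=116, y=17, h=511];
  K1 [type=saddle, x=296, y=432, h=747];
  K2 [type=saddle, x=204, y=360, h=724];
  K3 [type=saddle, x=341, y=185, h=647];
  K4 [type=saddle, x=504, y=252, h=647];
  K1 -- S1;
  K1 -- L1;
  K1 -- L2;
  K2 -- S1;
  K2 -- S2;
  K2 -- L2;
  K2 -- L4;
  K3 -- S1;
  K3 -- L1;
  K3 -- L4;
  K4 -- S1;
  K4 -- L1;
  K4 -- L3;
}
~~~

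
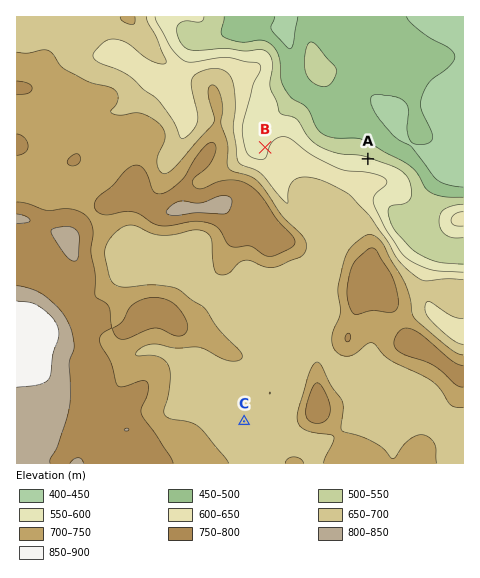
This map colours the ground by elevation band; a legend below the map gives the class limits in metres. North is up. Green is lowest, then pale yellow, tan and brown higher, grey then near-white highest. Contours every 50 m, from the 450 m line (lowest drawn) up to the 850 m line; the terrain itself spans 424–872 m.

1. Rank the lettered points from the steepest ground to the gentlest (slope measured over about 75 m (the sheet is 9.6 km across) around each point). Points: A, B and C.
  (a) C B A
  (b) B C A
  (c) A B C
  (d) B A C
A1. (c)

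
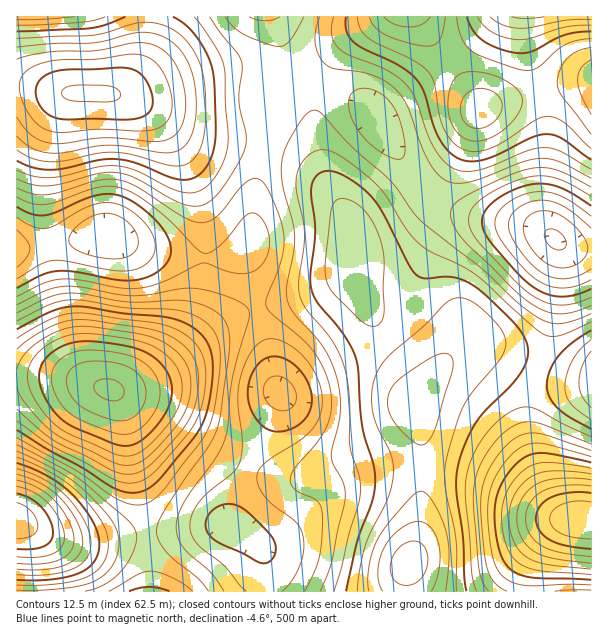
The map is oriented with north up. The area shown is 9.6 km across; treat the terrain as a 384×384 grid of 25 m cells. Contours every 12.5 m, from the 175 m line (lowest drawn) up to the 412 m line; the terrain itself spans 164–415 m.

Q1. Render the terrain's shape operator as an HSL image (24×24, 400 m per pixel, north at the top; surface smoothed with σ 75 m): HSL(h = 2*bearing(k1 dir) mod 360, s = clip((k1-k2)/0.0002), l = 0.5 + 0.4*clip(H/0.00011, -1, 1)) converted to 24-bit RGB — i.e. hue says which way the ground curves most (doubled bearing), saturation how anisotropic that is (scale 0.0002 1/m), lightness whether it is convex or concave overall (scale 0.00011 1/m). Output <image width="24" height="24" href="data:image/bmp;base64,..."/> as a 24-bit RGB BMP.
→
<image width="24" height="24" href="data:image/bmp;base64,Qk32BgAAAAAAADYAAAAoAAAAGAAAABgAAAABABgAAAAAAMAGAAATCwAAEwsAAAAAAAAAAAAASHdldTRSkQs9lAkd4IkM69AZvq5FsHNxnVOgVURpQj9XSUlqW1p+fEef13XG8NTZ5+jRo+ORJtdAEnZUEnlmGLGQMdKDUbFWLR0KLRIGMwwAhEQA/+gP2fA/c805WI1cmz6UmjWEZUVmSVlXUGVfRV11d56s6eHa7+Dc6d7QlbiFK4x3DntZEHtDI2khYVwdLQ4GLgUFPiMKqMIHu/8YzvwvndEdOkohLx8ccysreklBR21HO4lxOoyWULSBstF8682a8dCty62UXoaBKVs7EykOISgLKyIIKBkLJxUMgYIjwPQSs/8Vnv8Po7w2Wjw+LTdHS113nG+ZcqGBNZh1MHBnVo5Hqsg76txO+eF12Z5clzc3VigkJRUOKh8JKycIIRIYOUwjQ7Aipd9O0ftuevg4Pp5BSV+DMGyoLITGa37HtJzGeV2mOVdmTIhEk7hI3t1X9uFj1XM0oypBiytgdRlteh5STR4sZCS5dLK9WNuac9OK4/K/v+KEPYlDKoBaJp+VJZmrMpq/hG/I0FzimUrAZZNojaVQztZT59JrwlZMq0NwmDmQbRSHtx+uribBR0TrusTgp8/VgM671ujA3Mu3hZKqLsqYCcO2F6O9JJevMk6Oty+82UOpu2R8rqBusdB0ys6CsmKFuk6WpDKpXhKSkjfDdE/RTlzhr7nQv8LUq8zXy+LR1cfYz73YmsvFFLu6FW59L0dYIRsrQyMwpkQ8vY+DwsGzxc6wuKiGnVyIr1yjgTvIIQH1eGTvhHLngHHdr8LYx9njx9rq1t7nwrzZ1b3d2bnJS02XFSMxGxUeIBQfMUEwbKtJf9B4nsGoyaOpyn2Po2SYk3SWXG+lE1TFMj/jnGvim6PpzNfs0ePrudDmxsPhy7Pcy6HW6ZvK50DLTBZ2KBdJLitXQnp2VspKYuFDQq5CoX5tzX6PunGlo32dfaGgG4CtDmC4WGvdfabTtMXQxdnSn8HTn5bR25PX1XK54Fuj9zXArQjXTROeSTaLVJGEZ8lchdNiPqVUTYVtqnhxtXmJm6i2pc7YLI75AGriL5XrZJOSlcB9qtaUea+SdFmUzTqD4zlu00F72z2vwhvqcwndhzbOhK2veM2JisaFZqiMQHqJb3WQr72dpuLFlObiLG/pCTvDMmGlb4lWjtZXodRaiHpGSyoscSAfzzoXwFAzn01oij6vYBPMpEzbzK+4ncOPhLdwZ6BwPnWPWLOvqt+ypeOxZbOQNUlwIipcOz1ed5EMh9QAhaARYDwcPRgWUCcYtGcNw48Wg4g2Q2JXLSZkg0yc1aiZ0LSUn7uAZ7SNO5GvTcqigeF9psN3hWVUQTJDGxUfLCUXlacAdqgANk4CJyQMLhgQTS0WtIsR6N0bd607OGNaHyU/RWNIy8do2s2cvNSpdMGyQ3mlXK9UnNYmlYoldEMiORcaJg0WLhsJ4fQv1/gFR1wVHCESIRgSYk8itNQcrO1HV8FHL0hrJR9XTn1ihNFesuCUwdyud56kVj5zolsxw4MDaFAHQS4KJw8MJQ4YdFYr295f4bFAhXA6Ii8xJjA5Y5FQld5wn+h+UrhgIDdnGyx8bLG5mt2jmuSeqsieqE+ieBx0shMl9EUAqVkVXUMnNx4yKidGbJdVx6eH0J6Ar3F7ODZ1KFlvRMxviOqKnt6dc6KxHDmSEmKhXc69o9yhm9SOn5hxlCKDgAhvxA1J+mVEz4lrdGCbJy6lIjy2coGuzqnB1LW+yYfKejXLPoXEZeamf+6VftmWXIe7ICy8JmapRLB4m9Zbq8pVc0NKXhJUeQts1yh77LWi2cq1dYy5HkfNFjfObWDGvp6w0rC3uoXNhm/emsPqr+zurt/JgMifP3ugKjGOP0ORZ5J8r8xgs7lFVitFQRNCXilynoG66+Lg6+DmlZHcGh/gHCeuR0yrnbLN1NDmt7LuqK7zus7ppMHRr8CysK6YRkJ+LjFaQlttbIt7xaxrqFgzQhgtOiI3O3djTdmQxOjM6uHqvJPpbhL9VxnXSWHEkNTsxdnsr7Tvq5Xu2arfvp26tKyltZCrdzC2UzWeRmuNVGt8wU85txYkZCNBRmVULcBWEf1FNPRNkMGDpl68fRDWhUbcga3diMbrmrnRenq+jUzH2o7D2bDIxay7tIO0XjDAZD/VcEnMbjSsx0Co4kGxxlXCdaugVtZ6QfJhG/RdP7iEUUiiPB7MgY/ft9rteJThl4LUtVPLoTWgxHJZ1J9zyXttt19nXE18RUp6bj+TczGtklTHxmTk6YXlz6arh9R8UPFTE/FaHaWNK22iIHfeg9Lortnn"/>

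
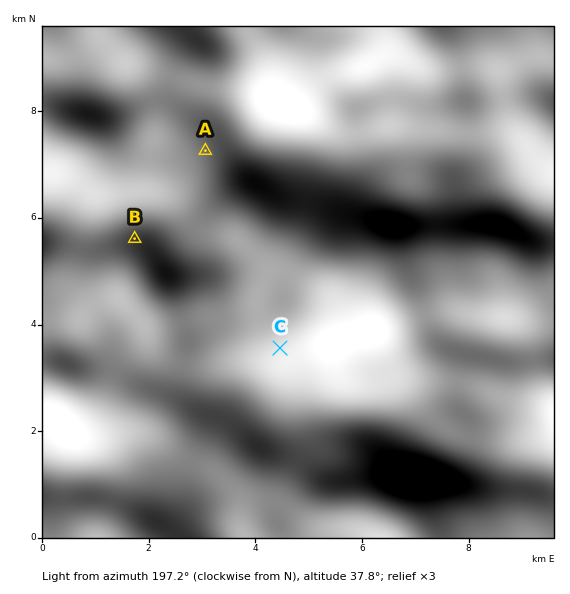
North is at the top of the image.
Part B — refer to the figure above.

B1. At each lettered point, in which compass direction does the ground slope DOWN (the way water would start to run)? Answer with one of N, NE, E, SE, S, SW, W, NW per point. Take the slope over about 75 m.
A E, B NE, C SW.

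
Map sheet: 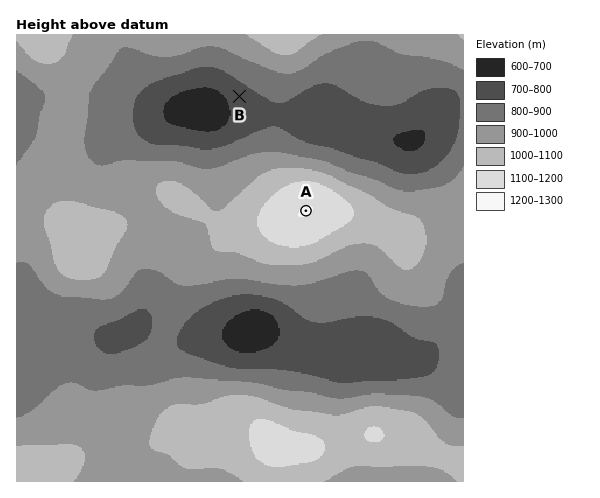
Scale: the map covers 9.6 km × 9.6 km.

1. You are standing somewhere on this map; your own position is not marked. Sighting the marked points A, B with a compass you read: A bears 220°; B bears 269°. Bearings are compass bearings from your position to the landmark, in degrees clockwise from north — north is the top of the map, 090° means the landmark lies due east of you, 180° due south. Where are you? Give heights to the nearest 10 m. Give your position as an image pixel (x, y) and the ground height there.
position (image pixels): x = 404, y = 94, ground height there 820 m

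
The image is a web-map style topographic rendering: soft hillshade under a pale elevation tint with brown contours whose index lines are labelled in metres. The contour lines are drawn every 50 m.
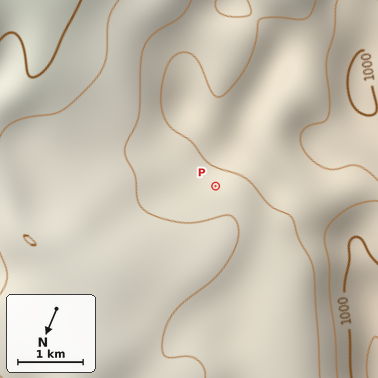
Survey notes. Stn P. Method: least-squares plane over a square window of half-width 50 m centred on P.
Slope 5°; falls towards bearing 335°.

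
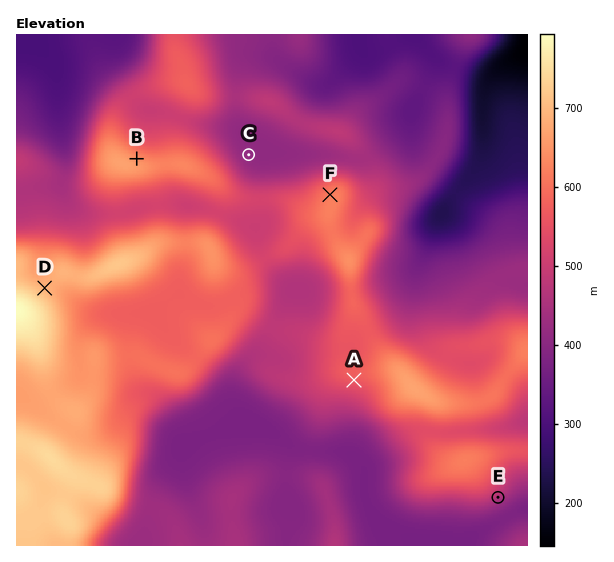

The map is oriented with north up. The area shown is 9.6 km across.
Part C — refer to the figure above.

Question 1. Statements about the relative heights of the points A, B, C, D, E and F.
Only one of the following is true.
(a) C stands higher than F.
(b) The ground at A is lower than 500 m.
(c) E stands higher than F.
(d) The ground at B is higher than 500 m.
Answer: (d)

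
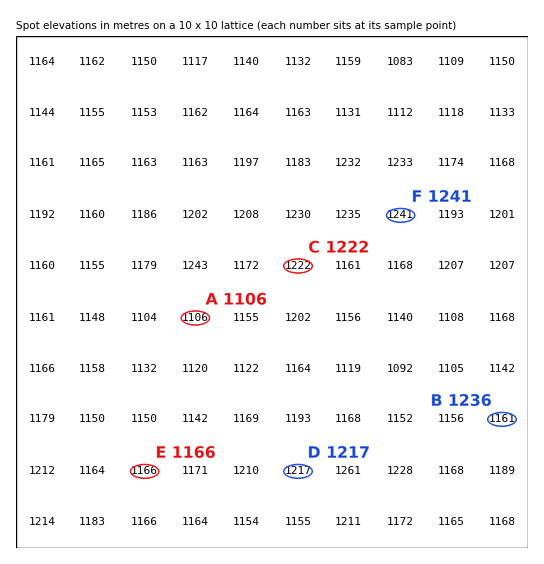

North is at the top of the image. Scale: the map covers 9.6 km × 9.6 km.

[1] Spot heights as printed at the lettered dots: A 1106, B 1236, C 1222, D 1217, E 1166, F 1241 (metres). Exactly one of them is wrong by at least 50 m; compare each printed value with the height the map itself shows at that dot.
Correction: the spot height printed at B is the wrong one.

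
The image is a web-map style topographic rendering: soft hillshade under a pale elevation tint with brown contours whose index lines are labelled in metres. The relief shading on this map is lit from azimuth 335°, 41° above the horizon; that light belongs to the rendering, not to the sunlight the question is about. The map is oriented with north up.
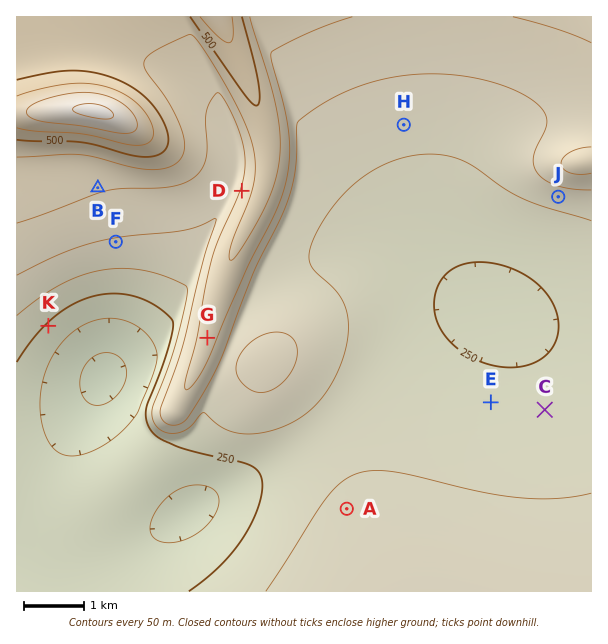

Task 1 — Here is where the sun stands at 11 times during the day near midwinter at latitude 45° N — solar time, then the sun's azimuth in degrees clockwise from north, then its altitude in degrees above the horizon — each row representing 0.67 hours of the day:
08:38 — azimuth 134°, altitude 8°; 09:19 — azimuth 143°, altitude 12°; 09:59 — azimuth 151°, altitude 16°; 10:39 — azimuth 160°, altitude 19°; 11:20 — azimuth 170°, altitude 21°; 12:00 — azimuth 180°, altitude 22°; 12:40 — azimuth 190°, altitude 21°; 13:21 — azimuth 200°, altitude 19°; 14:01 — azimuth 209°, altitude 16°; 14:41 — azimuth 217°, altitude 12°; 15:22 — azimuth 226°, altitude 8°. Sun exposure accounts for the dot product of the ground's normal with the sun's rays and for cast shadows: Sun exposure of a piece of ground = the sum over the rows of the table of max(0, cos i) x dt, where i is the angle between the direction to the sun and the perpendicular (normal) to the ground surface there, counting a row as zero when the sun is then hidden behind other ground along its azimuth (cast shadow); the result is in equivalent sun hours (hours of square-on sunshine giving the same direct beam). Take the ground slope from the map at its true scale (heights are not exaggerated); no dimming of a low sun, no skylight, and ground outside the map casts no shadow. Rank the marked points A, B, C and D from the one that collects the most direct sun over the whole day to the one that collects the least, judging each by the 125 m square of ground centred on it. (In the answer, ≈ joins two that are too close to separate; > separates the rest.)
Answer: B > A ≈ C > D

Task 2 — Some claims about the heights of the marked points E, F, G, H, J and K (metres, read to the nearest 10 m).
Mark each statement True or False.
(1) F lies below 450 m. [True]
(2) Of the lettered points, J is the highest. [False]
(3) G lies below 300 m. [False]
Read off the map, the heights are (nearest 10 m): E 260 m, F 340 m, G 410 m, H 320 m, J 320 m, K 240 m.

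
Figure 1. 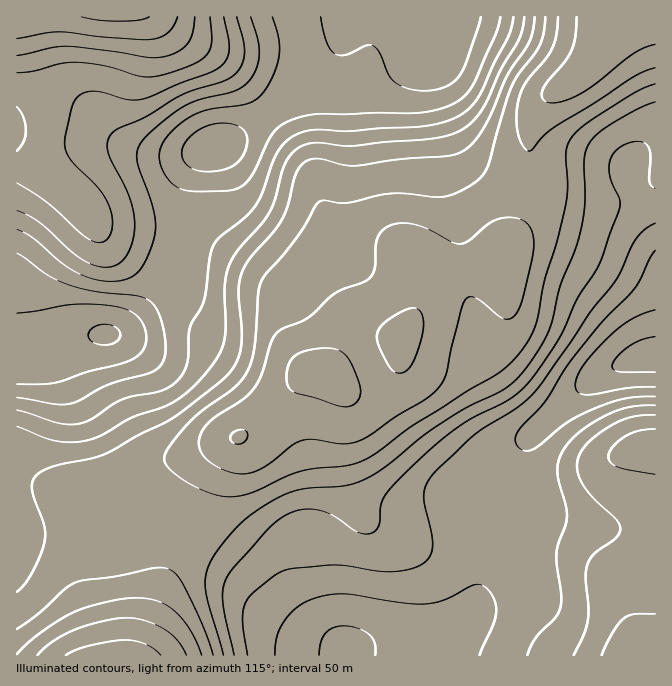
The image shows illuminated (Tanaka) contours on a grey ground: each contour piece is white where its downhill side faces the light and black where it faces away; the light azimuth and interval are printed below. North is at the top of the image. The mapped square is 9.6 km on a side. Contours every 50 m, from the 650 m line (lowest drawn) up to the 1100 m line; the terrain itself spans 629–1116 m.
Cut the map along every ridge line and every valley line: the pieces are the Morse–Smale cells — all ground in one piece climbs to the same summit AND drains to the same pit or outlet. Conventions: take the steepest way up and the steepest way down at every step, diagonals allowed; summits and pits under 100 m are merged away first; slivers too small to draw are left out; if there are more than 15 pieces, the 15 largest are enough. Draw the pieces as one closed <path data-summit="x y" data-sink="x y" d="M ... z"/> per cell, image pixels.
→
<path data-summit="655 355" data-sink="610 17" d="M655 16l-45 0-2 2-7 27-8 15-19 19-24 15-11 13-10 26 0 20 7 25-2 14-32 74-47 2-20 3-11 5-3 4-5 30-12 25-4 3-38 0-6-6-18-42-8-11-15-11-15 1-10 5-14 14-2 12 5 18 19 37 13 17-7 4-40 42-30 22-23 43-10 32-7 13 20 11 30 25 46 54 44 25 9 9 1 4 14-8 80-17 26-13 9-11 8-23 7-49 0-17-2-1 14-3 17-8 7-8 0-48 5-13 45-43 23-18 27-13 32-8 0-120-20-37-10-28 4-9 10-5 16-3z"/><path data-summit="217 147" data-sink="610 17" d="M609 16l-264 0-4 27-10 20-9 11-25 17-53 42-19 11-21 9-8 7-15 32-5 35 3 2 15 0 13 5 17 14 40 25 9 9 2 12 3-9 12-11 10-5 15-1 8 4 15 18 18 42 6 6 38 0 4-3 12-25 5-30 3-4 20-7 26-3 32 0 2-3 5-18 19-35 6-18 2-14-7-25 0-20 5-16 9-15 7-8 24-15 19-19 8-15z"/><path data-summit="655 355" data-sink="655 655" d="M655 356l-16 2-15 5-27 13-23 18-45 43-5 13 0 48-7 8-17 8-14 3 2 1 0 17-7 49-8 23-9 11-26 13-80 17-14 7 311 1z"/><path data-summit="217 147" data-sink="117 17" d="M344 16l-316 0 0 12 3 17 17 63 0 27-4 17 0 16 4 9 29 22 16 19 9 6 32 4 41 0 6-36 15-32 8-7 21-9 19-11 53-42 25-17 9-11 10-20 3-13z"/><path data-summit="105 335" data-sink="610 17" d="M177 228l-3 44-8 13-34 38-15 10-33 5-30 10 9 14 6 21 22 50 15 50 10 19 14 12 47 7 18 7 16-45 23-43 30-22 47-48-7-5-6-10-17-32-7-18-1-23-9-9-40-25-17-14-13-5z"/><path data-summit="105 335" data-sink="125 655" d="M55 349l-23 5-16 1 0 300 121 1 6-11 25-71 26-46-17-7-47-7-14-12-10-19-20-63-17-37-6-21z"/><path data-summit="105 335" data-sink="117 17" d="M27 16l-11 1 1 337 25-1 42-15 14-4 14 0 12-5 20-19 27-32 3-6 0-19 2-1-1-24-41 0-32-4-9-6-16-19-29-22-4-9 4-60-17-63z"/><path data-summit="655 355" data-sink="125 655" d="M197 529l-4 3-25 42-30 82 205-1 0-3-9-9-44-25-46-54-30-25z"/><path data-summit="655 355" data-sink="125 655" d="M655 154l-15 2-10 5-4 6 3 16 26 51z"/>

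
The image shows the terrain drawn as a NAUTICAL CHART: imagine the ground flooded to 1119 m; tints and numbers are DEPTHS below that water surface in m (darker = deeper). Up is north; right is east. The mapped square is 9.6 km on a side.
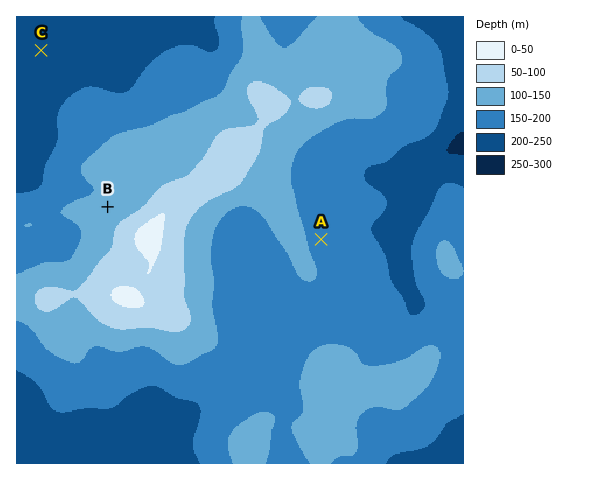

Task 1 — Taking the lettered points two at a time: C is lower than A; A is lower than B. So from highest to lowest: B A C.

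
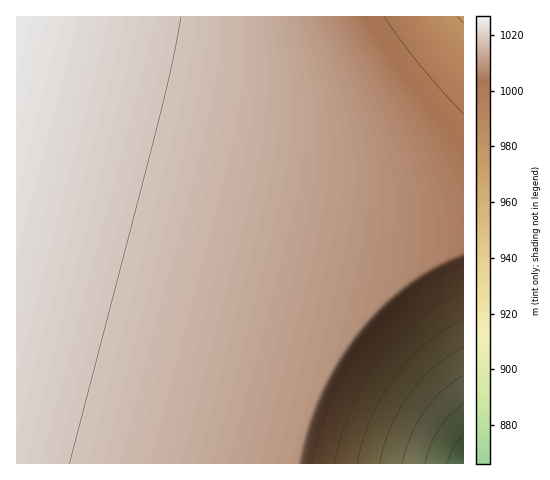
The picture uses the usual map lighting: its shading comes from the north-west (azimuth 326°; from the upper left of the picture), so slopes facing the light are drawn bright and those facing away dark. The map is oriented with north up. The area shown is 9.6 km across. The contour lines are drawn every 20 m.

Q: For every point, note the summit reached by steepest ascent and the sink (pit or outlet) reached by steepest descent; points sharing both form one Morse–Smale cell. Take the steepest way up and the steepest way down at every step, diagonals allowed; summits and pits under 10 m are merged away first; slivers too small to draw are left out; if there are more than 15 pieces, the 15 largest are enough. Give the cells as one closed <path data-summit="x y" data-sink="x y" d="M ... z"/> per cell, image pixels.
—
<path data-summit="17 17" data-sink="463 463" d="M19 152l-3 1 1 311 447-1-1-215-67-4-76-14-134-33z"/><path data-summit="17 17" data-sink="463 17" d="M463 16l-446 0-1 136 170 45 134 33 76 14 67 4z"/>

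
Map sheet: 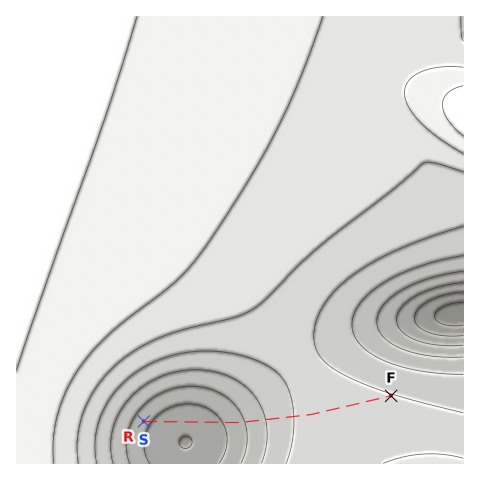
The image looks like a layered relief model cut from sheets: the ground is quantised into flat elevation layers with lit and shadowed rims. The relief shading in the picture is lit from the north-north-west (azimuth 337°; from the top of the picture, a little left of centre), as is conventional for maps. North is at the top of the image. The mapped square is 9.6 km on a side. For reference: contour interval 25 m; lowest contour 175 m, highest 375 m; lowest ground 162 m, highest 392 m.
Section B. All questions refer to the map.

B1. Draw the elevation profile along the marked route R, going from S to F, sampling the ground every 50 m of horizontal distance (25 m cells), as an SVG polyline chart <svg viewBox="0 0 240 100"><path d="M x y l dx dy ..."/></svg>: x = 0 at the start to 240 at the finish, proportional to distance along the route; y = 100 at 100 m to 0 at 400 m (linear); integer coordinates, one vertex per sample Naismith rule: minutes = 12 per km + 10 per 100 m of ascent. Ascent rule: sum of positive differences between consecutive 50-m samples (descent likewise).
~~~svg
<svg viewBox="0 0 240 100"><path d="M0 55l2 1 2 1 3 1 2 1 2 1 2 0 3 1 2 0 2 1 2 1 3 0 2 0 2 1 2 0 3 0 2 0 2 0 2 0 3 0 2 0 2 0 2 0 3 0 2 0 2-1 2 0 2-1 3 0 2-1 2 0 2-1 3 0 2-1 2-1 2-1 3 0 2-1 2-1 2-1 3-1 2-1 2-1 2-1 3-1 2-1 2-1 2-1 3 0 2-1 2-1 2-1 2-1 3-1 2-1 2-1 2 0 3-1 2-1 2 0 2-1 3-1 2 0 2-1 2 0 3-1 2 0 2-1 2 0 3-1 2 0 2 0 2 0 3-1 2 0 2 0 2 0 3 0 2 0 2-1 2 0 2 0 3 0 2 0 2 0 2 0 3 0 2 1 2 0 2 0 3 0 2 0 2 0 2 0 3 0 2 1 2 0 2 0 3 0 2 0 2 0 2 1 3 0 2 0 2 0 2 0 2 1 3 0"/></svg>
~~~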